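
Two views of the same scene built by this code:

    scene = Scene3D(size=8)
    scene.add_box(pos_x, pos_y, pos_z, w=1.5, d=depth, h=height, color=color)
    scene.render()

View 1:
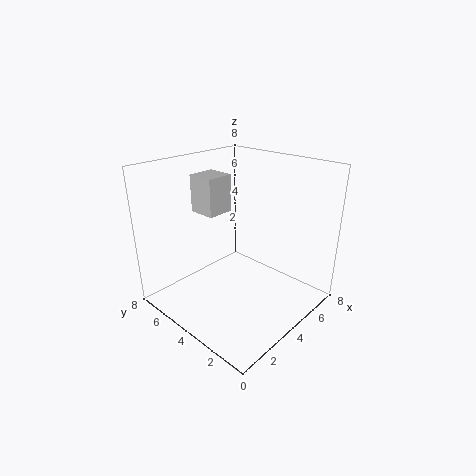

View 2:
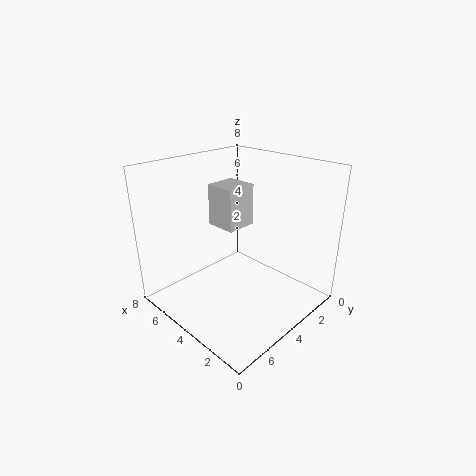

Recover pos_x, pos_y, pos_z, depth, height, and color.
pos_x = 2.5
pos_y = 4.5
pos_z = 5.5
depth = 1.5
height = 2
color = 'lightgray'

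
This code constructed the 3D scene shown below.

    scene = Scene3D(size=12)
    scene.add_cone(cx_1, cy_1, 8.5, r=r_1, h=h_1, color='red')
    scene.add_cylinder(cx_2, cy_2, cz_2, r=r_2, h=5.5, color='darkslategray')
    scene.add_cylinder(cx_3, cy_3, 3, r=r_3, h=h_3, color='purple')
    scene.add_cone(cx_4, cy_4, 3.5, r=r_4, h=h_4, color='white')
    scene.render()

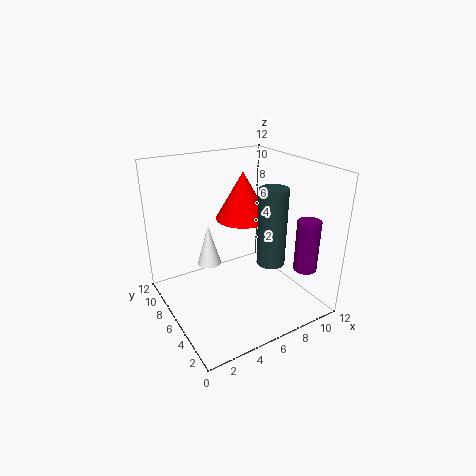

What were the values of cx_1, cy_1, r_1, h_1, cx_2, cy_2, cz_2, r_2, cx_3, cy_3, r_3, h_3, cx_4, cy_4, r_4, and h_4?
cx_1 = 5.5, cy_1 = 4.5, r_1 = 2, h_1 = 3.5, cx_2 = 6, cy_2 = 1.5, cz_2 = 6, r_2 = 1, cx_3 = 11, cy_3 = 3, r_3 = 1, h_3 = 4.5, cx_4 = 4, cy_4 = 7.5, r_4 = 1, h_4 = 3.5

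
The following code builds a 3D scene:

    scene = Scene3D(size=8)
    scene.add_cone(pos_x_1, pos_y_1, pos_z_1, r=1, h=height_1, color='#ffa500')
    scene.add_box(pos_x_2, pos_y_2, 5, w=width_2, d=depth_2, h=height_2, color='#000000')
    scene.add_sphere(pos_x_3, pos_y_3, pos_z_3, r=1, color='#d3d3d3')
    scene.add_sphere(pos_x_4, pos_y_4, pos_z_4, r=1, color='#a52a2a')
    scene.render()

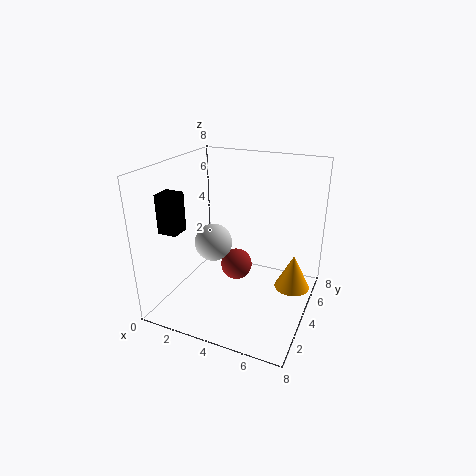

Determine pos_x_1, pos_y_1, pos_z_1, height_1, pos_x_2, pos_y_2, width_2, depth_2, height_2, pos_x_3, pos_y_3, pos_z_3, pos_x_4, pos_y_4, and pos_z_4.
pos_x_1 = 7; pos_y_1 = 5; pos_z_1 = 1; height_1 = 2; pos_x_2 = 1; pos_y_2 = 1; width_2 = 1; depth_2 = 1; height_2 = 2; pos_x_3 = 3; pos_y_3 = 3; pos_z_3 = 4; pos_x_4 = 3; pos_y_4 = 6; pos_z_4 = 1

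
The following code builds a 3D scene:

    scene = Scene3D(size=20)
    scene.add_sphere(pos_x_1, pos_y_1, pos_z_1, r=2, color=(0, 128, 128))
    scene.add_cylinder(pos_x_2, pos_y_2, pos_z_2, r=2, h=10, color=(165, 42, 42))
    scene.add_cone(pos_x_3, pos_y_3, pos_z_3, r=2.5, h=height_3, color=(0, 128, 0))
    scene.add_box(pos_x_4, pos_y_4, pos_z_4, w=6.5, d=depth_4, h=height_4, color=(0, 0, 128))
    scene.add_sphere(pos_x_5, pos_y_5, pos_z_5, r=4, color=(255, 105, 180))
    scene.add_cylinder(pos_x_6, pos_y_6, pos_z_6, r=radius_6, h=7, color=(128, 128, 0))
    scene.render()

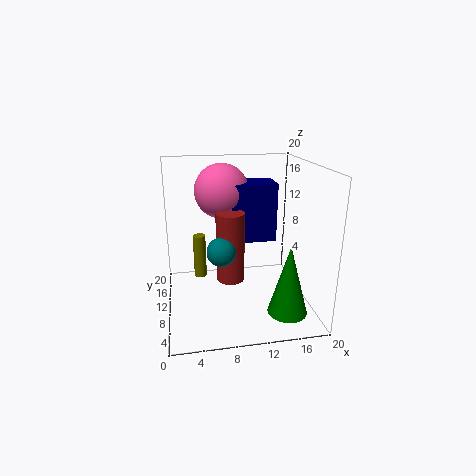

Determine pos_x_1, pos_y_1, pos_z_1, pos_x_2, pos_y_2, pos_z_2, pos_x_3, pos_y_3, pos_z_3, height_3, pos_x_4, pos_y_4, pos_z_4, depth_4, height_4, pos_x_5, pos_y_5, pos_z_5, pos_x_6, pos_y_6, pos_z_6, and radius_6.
pos_x_1 = 7.5, pos_y_1 = 9, pos_z_1 = 8.5, pos_x_2 = 9, pos_y_2 = 10.5, pos_z_2 = 3.5, pos_x_3 = 15, pos_y_3 = 2.5, pos_z_3 = 2.5, height_3 = 9, pos_x_4 = 9.5, pos_y_4 = 11.5, pos_z_4 = 8.5, depth_4 = 4.5, height_4 = 8.5, pos_x_5 = 8.5, pos_y_5 = 15, pos_z_5 = 15.5, pos_x_6 = 5, pos_y_6 = 17, pos_z_6 = 1, radius_6 = 1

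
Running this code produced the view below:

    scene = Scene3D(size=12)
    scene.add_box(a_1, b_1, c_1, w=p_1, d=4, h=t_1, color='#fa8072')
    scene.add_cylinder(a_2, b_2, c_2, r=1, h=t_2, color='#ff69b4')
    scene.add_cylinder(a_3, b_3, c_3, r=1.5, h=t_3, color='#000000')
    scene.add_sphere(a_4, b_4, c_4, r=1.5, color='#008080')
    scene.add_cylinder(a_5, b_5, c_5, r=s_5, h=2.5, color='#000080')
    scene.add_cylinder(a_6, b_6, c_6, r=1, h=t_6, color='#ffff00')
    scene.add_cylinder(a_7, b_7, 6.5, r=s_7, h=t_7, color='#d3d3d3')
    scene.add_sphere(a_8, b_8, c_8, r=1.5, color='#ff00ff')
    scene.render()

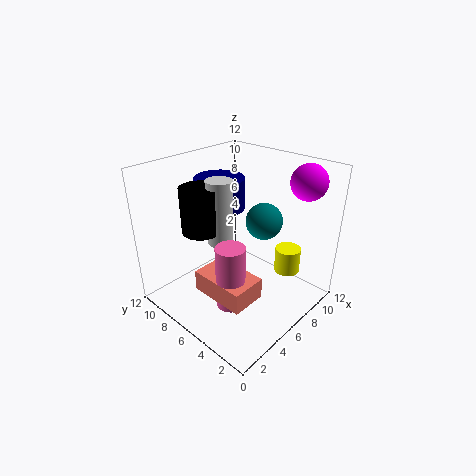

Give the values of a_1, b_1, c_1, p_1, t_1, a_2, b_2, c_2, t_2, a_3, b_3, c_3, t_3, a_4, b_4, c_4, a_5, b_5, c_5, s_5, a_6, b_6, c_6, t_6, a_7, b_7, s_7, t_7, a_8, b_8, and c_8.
a_1 = 0.5
b_1 = 1
c_1 = 4.5
p_1 = 2.5
t_1 = 1.5
a_2 = 1.5
b_2 = 2.5
c_2 = 4
t_2 = 4.5
a_3 = 3
b_3 = 7
c_3 = 7.5
t_3 = 3.5
a_4 = 7.5
b_4 = 4.5
c_4 = 7.5
a_5 = 5.5
b_5 = 7.5
c_5 = 8.5
s_5 = 2
a_6 = 7.5
b_6 = 2
c_6 = 4
t_6 = 2
a_7 = 4
b_7 = 6
s_7 = 1
t_7 = 5
a_8 = 10.5
b_8 = 2.5
c_8 = 10.5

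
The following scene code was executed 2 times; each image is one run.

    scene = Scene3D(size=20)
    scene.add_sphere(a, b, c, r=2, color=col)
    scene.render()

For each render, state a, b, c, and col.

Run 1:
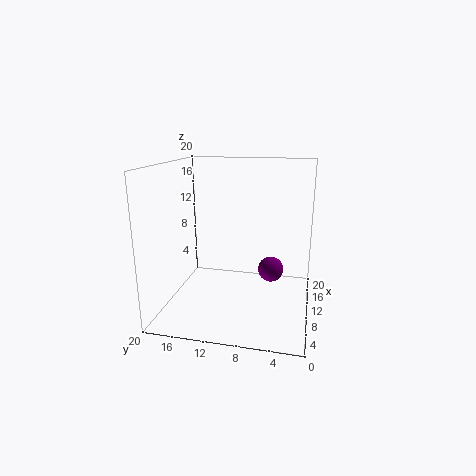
a = 16, b = 6, c = 3, col = 'purple'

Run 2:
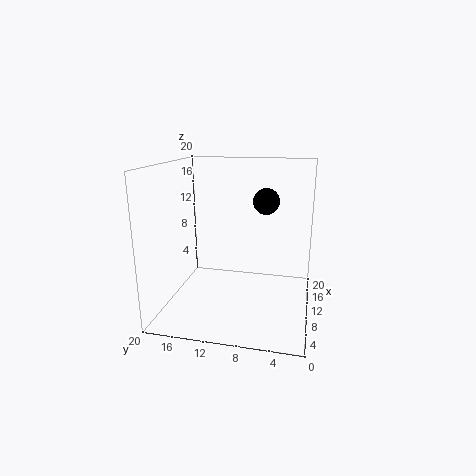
a = 16, b = 7, c = 14, col = 'black'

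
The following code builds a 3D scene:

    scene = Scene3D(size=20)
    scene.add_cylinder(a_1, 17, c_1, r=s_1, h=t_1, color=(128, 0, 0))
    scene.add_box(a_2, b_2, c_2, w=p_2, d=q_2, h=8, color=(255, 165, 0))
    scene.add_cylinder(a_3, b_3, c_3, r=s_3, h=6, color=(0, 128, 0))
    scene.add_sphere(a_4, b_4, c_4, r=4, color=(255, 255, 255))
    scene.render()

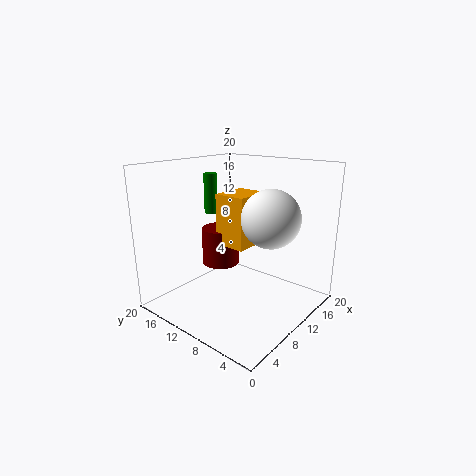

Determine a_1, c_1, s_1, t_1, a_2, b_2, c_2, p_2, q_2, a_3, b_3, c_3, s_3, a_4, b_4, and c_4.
a_1 = 14; c_1 = 3; s_1 = 3; t_1 = 6; a_2 = 12; b_2 = 11; c_2 = 7; p_2 = 6; q_2 = 5; a_3 = 12; b_3 = 17; c_3 = 12; s_3 = 1; a_4 = 12; b_4 = 6; c_4 = 13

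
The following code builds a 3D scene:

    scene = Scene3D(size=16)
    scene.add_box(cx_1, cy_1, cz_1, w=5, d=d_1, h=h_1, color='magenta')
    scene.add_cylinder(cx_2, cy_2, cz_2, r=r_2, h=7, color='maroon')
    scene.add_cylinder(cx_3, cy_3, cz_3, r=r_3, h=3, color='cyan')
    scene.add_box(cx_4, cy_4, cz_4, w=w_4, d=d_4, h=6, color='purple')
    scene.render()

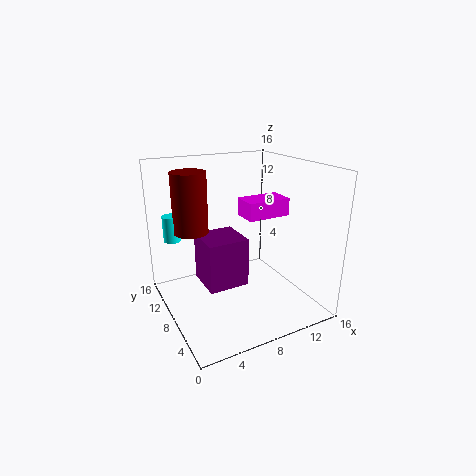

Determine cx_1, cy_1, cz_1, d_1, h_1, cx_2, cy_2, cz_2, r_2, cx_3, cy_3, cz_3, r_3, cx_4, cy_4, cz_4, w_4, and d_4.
cx_1 = 9; cy_1 = 7; cz_1 = 10; d_1 = 3; h_1 = 2; cx_2 = 4; cy_2 = 12; cz_2 = 8; r_2 = 2; cx_3 = 2; cy_3 = 13; cz_3 = 7; r_3 = 1; cx_4 = 5; cy_4 = 9; cz_4 = 1; w_4 = 5; d_4 = 5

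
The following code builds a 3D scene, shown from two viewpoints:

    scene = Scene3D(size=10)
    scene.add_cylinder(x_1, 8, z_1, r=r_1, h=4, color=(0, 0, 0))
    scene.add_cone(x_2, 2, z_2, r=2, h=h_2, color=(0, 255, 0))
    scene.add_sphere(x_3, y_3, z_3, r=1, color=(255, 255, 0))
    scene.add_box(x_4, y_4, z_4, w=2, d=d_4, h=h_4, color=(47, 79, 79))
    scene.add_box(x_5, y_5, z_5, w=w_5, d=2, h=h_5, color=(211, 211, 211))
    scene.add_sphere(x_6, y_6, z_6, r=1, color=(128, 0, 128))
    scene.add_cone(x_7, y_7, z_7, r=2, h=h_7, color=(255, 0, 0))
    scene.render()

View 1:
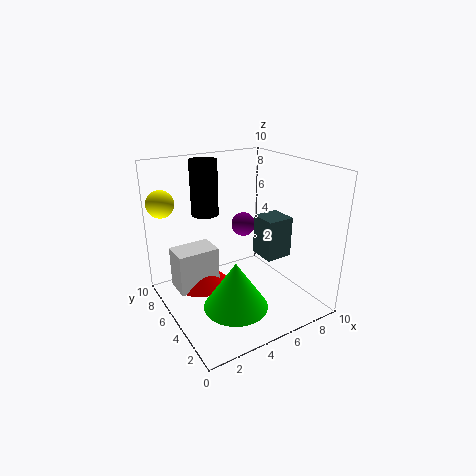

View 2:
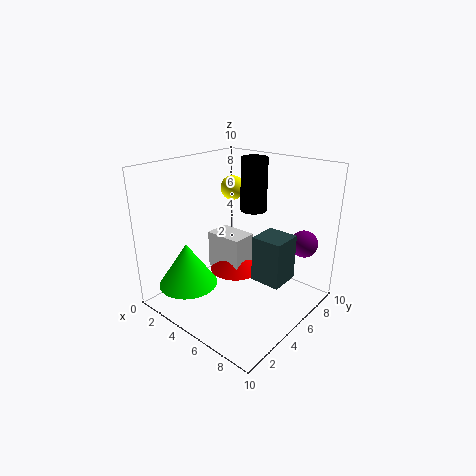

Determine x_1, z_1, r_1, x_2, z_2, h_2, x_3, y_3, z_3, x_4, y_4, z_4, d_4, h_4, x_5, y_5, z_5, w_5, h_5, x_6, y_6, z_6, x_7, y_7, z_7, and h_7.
x_1 = 4
z_1 = 6
r_1 = 1
x_2 = 3
z_2 = 2
h_2 = 3
x_3 = 1
y_3 = 9
z_3 = 7
x_4 = 7
y_4 = 4
z_4 = 3
d_4 = 2
h_4 = 3
x_5 = 1
y_5 = 6
z_5 = 1
w_5 = 3
h_5 = 3
x_6 = 8
y_6 = 9
z_6 = 4
x_7 = 3
y_7 = 7
z_7 = 1
h_7 = 2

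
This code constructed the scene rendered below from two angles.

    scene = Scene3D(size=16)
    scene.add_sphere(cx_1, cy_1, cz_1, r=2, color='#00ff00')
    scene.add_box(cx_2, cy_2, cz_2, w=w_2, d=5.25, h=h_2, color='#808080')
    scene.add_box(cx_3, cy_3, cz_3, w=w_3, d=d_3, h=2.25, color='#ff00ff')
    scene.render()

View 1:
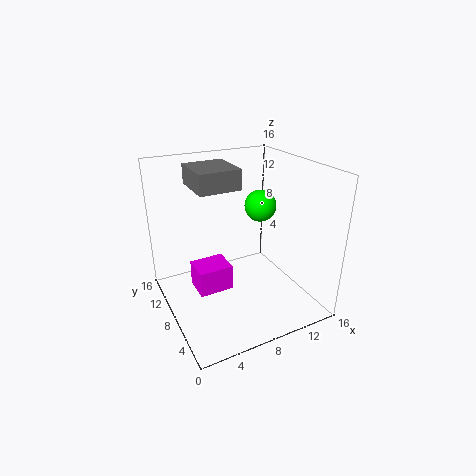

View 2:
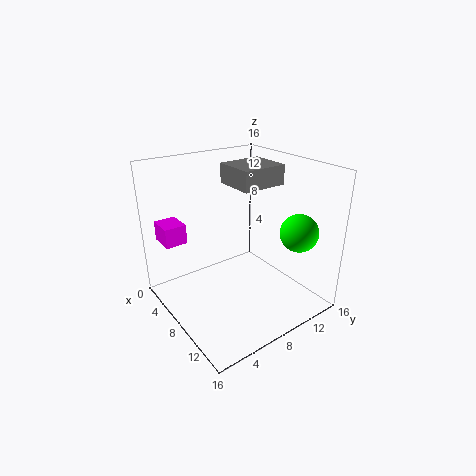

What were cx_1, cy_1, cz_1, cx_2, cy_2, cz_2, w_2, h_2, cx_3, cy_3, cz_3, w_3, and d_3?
cx_1 = 13.25; cy_1 = 12; cz_1 = 9.5; cx_2 = 4; cy_2 = 8.5; cz_2 = 13.25; w_2 = 4.75; h_2 = 2.25; cx_3 = 1; cy_3 = 1.25; cz_3 = 7; w_3 = 3; d_3 = 2.5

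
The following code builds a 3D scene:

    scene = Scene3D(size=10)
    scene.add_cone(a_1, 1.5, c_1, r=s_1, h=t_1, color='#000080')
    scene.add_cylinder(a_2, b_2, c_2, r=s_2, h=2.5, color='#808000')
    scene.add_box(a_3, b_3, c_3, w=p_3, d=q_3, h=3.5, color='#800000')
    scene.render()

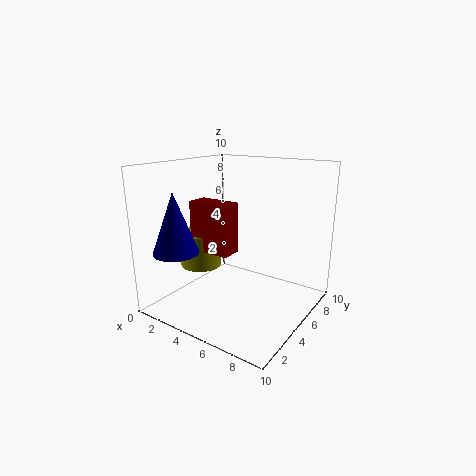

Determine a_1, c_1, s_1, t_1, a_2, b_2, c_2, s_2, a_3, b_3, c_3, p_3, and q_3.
a_1 = 2.5
c_1 = 4.5
s_1 = 1.5
t_1 = 4
a_2 = 2
b_2 = 4.5
c_2 = 2.5
s_2 = 1.5
a_3 = 2
b_3 = 3.5
c_3 = 4
p_3 = 3
q_3 = 1.5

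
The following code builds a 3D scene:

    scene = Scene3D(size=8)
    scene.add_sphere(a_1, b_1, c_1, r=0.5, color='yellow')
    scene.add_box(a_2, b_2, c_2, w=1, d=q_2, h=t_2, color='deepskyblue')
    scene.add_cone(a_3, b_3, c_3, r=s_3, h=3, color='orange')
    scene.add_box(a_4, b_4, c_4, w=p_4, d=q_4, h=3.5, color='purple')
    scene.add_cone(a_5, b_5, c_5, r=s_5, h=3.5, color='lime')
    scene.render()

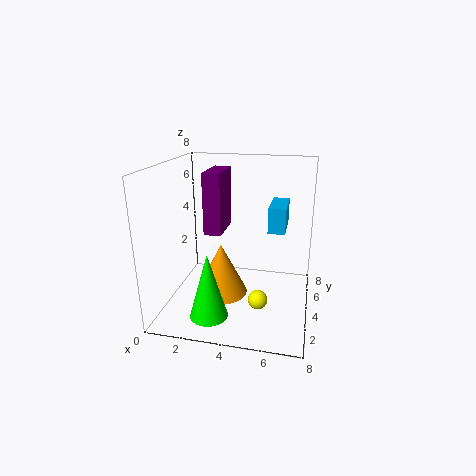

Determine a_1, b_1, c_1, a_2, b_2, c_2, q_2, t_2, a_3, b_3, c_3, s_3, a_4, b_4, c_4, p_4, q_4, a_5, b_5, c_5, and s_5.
a_1 = 5.5, b_1 = 2, c_1 = 1.5, a_2 = 5.5, b_2 = 5, c_2 = 4, q_2 = 2.5, t_2 = 1.5, a_3 = 3, b_3 = 4, c_3 = 0.5, s_3 = 1.5, a_4 = 2, b_4 = 4, c_4 = 4, p_4 = 1, q_4 = 2.5, a_5 = 3, b_5 = 1.5, c_5 = 0.5, s_5 = 1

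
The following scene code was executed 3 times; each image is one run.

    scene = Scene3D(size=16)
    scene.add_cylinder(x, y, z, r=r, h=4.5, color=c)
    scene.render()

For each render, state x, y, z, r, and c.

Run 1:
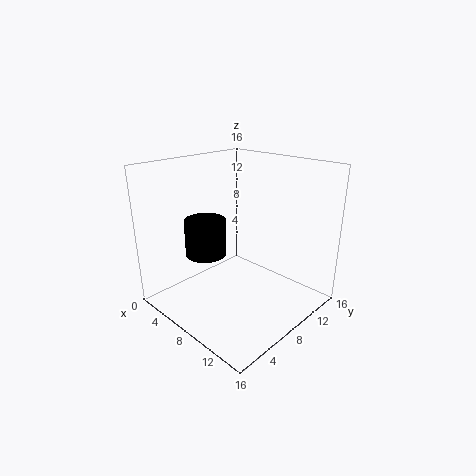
x = 3; y = 7.5; z = 4.5; r = 2.5; c = 'black'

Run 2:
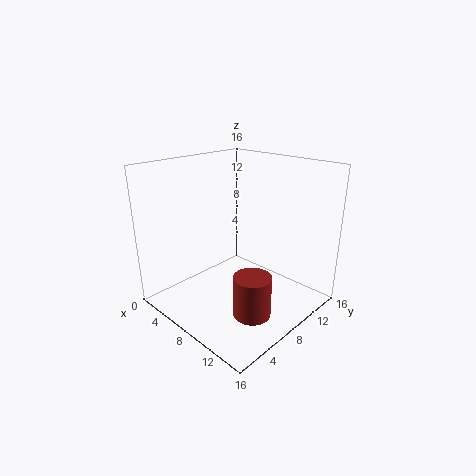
x = 12; y = 6; z = 1; r = 2; c = 'brown'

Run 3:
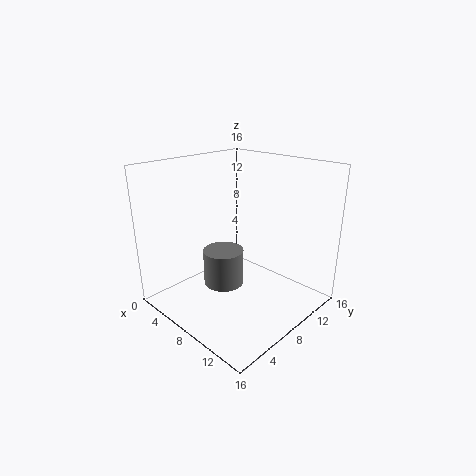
x = 4.5; y = 9; z = 0.5; r = 2.5; c = 'gray'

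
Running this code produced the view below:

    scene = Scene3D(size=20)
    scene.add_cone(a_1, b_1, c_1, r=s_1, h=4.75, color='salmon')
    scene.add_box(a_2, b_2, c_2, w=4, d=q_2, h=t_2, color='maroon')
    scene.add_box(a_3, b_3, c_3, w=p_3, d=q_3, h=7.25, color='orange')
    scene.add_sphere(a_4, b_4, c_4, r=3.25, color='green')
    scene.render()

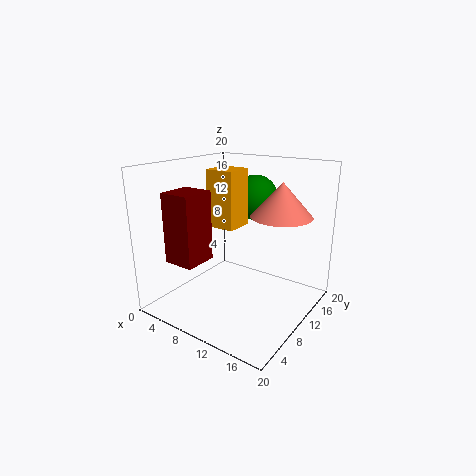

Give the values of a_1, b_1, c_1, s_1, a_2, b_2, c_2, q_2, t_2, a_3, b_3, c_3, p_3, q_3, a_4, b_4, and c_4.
a_1 = 14.75
b_1 = 13.5
c_1 = 13
s_1 = 4.25
a_2 = 5.5
b_2 = 0.75
c_2 = 8.75
q_2 = 4.25
t_2 = 8.75
a_3 = 8
b_3 = 6
c_3 = 12.5
p_3 = 3.75
q_3 = 3.75
a_4 = 9.75
b_4 = 14.75
c_4 = 14.75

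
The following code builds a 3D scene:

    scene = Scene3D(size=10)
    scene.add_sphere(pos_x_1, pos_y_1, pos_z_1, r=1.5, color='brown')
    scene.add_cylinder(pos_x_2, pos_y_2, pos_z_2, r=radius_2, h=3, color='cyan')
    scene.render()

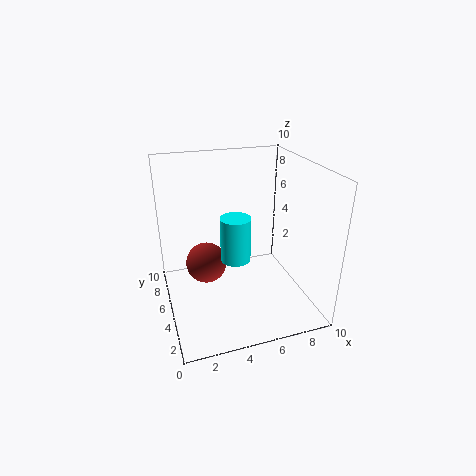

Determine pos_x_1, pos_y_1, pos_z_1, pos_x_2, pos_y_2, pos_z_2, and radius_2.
pos_x_1 = 3, pos_y_1 = 6.5, pos_z_1 = 2.5, pos_x_2 = 4.5, pos_y_2 = 4, pos_z_2 = 4, radius_2 = 1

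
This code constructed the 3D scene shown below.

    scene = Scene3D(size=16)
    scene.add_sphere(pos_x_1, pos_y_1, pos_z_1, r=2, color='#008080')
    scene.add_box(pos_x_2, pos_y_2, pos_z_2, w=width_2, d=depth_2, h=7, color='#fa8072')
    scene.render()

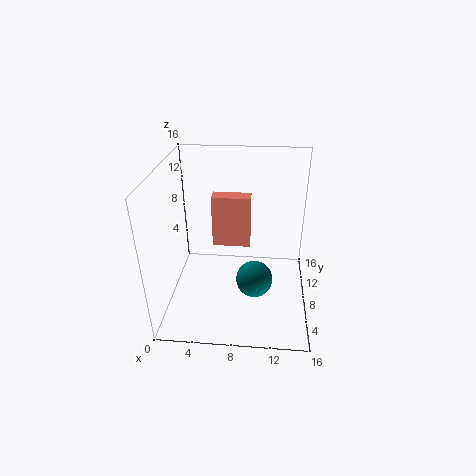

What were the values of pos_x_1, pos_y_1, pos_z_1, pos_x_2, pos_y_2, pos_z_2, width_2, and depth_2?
pos_x_1 = 10
pos_y_1 = 6
pos_z_1 = 4
pos_x_2 = 4
pos_y_2 = 14
pos_z_2 = 3
width_2 = 5
depth_2 = 2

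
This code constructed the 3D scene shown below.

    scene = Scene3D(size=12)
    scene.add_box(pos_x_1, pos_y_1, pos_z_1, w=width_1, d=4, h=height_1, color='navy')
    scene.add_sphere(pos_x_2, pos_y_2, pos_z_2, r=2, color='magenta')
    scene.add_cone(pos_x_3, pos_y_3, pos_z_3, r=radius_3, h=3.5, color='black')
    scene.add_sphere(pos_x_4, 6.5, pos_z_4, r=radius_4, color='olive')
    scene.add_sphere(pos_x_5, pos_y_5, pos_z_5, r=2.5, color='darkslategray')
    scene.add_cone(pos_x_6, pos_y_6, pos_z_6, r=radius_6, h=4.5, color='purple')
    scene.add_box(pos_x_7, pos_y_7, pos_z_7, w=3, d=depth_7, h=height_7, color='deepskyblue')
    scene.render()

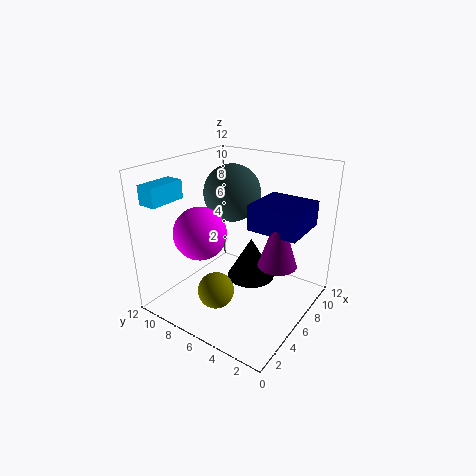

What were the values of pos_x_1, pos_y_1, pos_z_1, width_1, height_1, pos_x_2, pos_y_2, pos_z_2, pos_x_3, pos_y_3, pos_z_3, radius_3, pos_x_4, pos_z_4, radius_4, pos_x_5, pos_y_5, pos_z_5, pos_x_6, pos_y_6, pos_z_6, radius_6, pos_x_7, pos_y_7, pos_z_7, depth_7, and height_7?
pos_x_1 = 5; pos_y_1 = 0.5; pos_z_1 = 7.5; width_1 = 4; height_1 = 2; pos_x_2 = 2.5; pos_y_2 = 7; pos_z_2 = 7.5; pos_x_3 = 6.5; pos_y_3 = 5; pos_z_3 = 2.5; radius_3 = 2; pos_x_4 = 3.5; pos_z_4 = 2; radius_4 = 1.5; pos_x_5 = 8; pos_y_5 = 8; pos_z_5 = 9; pos_x_6 = 5.5; pos_y_6 = 2; pos_z_6 = 5; radius_6 = 1.5; pos_x_7 = 0.5; pos_y_7 = 9.5; pos_z_7 = 9.5; depth_7 = 1.5; height_7 = 1.5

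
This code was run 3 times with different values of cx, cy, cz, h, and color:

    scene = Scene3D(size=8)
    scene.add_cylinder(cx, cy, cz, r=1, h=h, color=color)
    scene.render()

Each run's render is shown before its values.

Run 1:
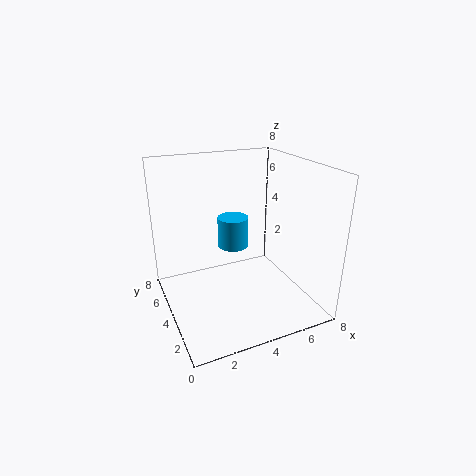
cx = 5; cy = 7; cz = 2; h = 2; color = 'deepskyblue'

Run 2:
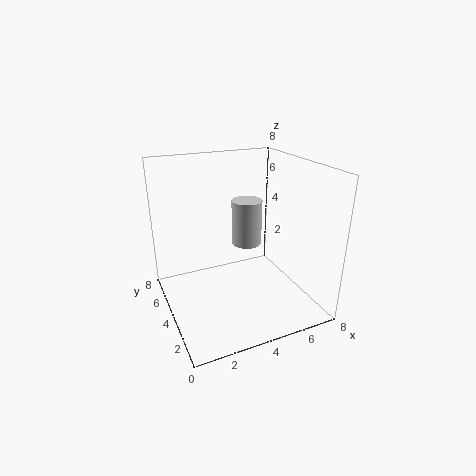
cx = 6; cy = 7; cz = 2; h = 3; color = 'lightgray'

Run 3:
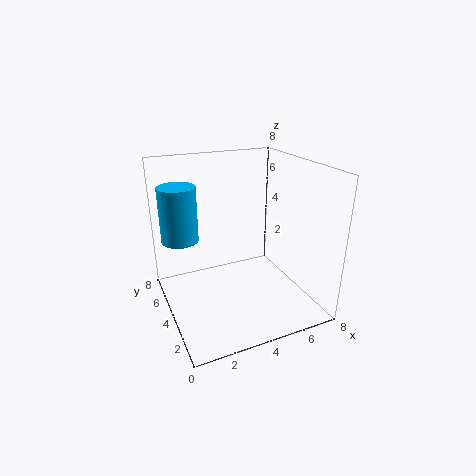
cx = 1; cy = 5; cz = 4; h = 3; color = 'deepskyblue'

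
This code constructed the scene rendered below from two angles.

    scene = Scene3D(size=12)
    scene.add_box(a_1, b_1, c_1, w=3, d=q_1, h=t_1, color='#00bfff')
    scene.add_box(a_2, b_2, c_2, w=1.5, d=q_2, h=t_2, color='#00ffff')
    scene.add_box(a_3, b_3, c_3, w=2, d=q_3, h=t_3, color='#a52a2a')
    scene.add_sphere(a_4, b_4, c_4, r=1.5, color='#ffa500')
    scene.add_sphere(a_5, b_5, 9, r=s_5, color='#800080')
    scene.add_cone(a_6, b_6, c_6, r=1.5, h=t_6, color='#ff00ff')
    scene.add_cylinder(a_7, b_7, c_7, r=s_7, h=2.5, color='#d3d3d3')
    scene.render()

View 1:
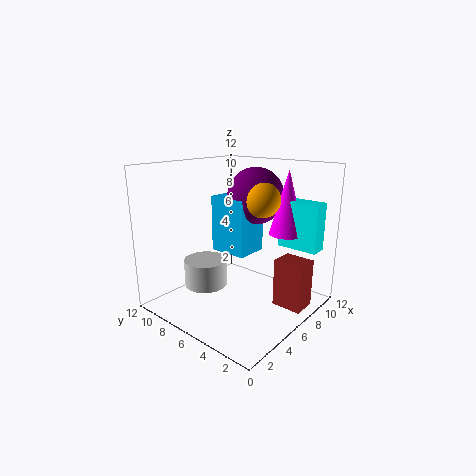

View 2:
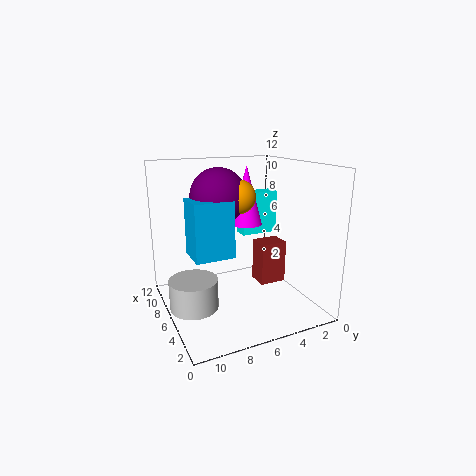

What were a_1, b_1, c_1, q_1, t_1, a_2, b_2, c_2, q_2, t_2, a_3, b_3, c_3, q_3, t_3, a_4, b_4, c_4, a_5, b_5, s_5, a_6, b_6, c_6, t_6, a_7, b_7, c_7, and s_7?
a_1 = 6.5, b_1 = 6, c_1 = 4, q_1 = 3.5, t_1 = 5, a_2 = 9, b_2 = 0.5, c_2 = 5, q_2 = 3.5, t_2 = 4, a_3 = 7, b_3 = 0.5, c_3 = 0.5, q_3 = 2.5, t_3 = 4, a_4 = 8, b_4 = 5, c_4 = 9, a_5 = 9, b_5 = 6.5, s_5 = 2.5, a_6 = 9.5, b_6 = 3.5, c_6 = 6, t_6 = 5.5, a_7 = 6, b_7 = 10, c_7 = 0.5, s_7 = 2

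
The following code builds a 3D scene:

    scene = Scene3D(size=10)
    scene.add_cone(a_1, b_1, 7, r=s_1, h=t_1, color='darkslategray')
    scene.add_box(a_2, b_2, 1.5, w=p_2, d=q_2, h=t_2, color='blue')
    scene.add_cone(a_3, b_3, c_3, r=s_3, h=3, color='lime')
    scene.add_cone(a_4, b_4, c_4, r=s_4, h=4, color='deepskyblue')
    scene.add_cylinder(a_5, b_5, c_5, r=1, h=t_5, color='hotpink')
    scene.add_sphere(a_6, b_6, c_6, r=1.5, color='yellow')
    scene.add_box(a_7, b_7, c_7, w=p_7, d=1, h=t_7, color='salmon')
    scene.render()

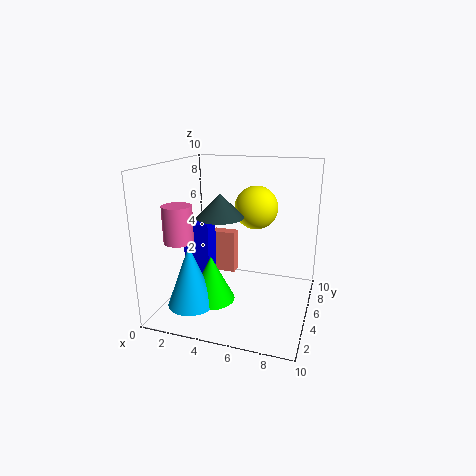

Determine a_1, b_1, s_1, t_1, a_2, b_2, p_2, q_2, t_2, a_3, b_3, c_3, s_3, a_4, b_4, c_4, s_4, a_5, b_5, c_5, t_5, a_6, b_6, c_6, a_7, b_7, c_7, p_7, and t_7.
a_1 = 4.5
b_1 = 3
s_1 = 1.5
t_1 = 1.5
a_2 = 0.5
b_2 = 5.5
p_2 = 2
q_2 = 1.5
t_2 = 4
a_3 = 4
b_3 = 2.5
c_3 = 1.5
s_3 = 1.5
a_4 = 3
b_4 = 1.5
c_4 = 1.5
s_4 = 1.5
a_5 = 1.5
b_5 = 3
c_5 = 5
t_5 = 2.5
a_6 = 6
b_6 = 6
c_6 = 7
a_7 = 1.5
b_7 = 8.5
c_7 = 0.5
p_7 = 2
t_7 = 3.5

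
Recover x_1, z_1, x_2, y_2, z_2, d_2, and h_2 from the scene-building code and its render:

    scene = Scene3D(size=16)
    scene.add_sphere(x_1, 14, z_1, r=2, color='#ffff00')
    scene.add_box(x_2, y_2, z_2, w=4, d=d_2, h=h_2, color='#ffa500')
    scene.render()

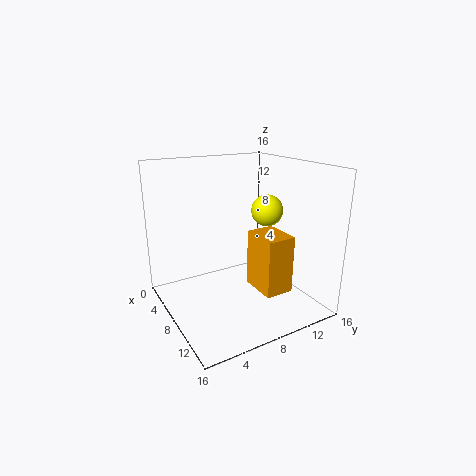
x_1 = 5, z_1 = 9.5, x_2 = 10, y_2 = 8, z_2 = 3.5, d_2 = 3, h_2 = 6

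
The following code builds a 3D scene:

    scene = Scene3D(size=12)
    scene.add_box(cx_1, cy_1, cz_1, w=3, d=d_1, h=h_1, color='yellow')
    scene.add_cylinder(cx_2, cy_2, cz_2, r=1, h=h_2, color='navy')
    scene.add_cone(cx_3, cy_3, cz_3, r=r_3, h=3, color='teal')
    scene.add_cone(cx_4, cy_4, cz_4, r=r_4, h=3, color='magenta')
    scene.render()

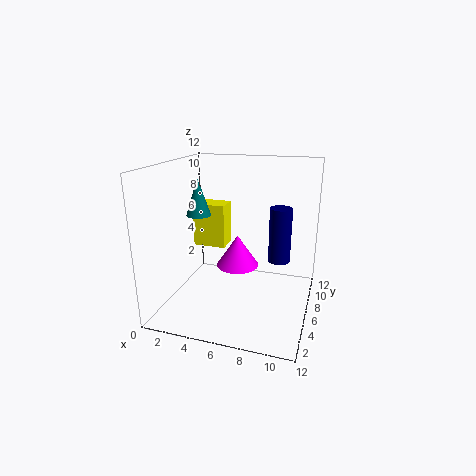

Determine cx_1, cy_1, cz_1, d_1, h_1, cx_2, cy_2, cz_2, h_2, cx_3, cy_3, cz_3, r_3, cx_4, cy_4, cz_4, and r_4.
cx_1 = 1, cy_1 = 8, cz_1 = 4, d_1 = 2, h_1 = 4, cx_2 = 9, cy_2 = 9, cz_2 = 3, h_2 = 5, cx_3 = 3, cy_3 = 5, cz_3 = 8, r_3 = 1, cx_4 = 5, cy_4 = 9, cz_4 = 2, r_4 = 2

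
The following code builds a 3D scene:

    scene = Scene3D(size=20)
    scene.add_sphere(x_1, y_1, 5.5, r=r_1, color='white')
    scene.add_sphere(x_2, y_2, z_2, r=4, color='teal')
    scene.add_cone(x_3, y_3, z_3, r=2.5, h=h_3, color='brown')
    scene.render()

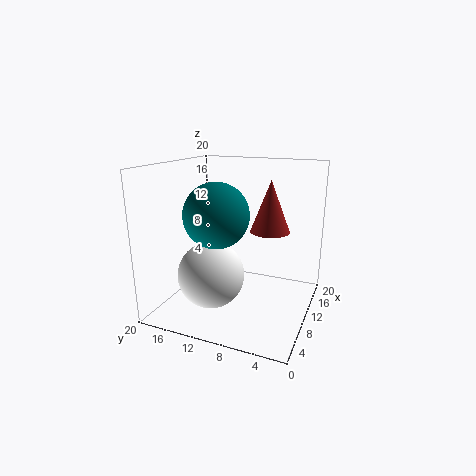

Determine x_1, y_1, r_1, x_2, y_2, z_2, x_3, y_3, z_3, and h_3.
x_1 = 6.5
y_1 = 12.5
r_1 = 4.5
x_2 = 4.5
y_2 = 10.5
z_2 = 14.5
x_3 = 8.5
y_3 = 5
z_3 = 12
h_3 = 6.5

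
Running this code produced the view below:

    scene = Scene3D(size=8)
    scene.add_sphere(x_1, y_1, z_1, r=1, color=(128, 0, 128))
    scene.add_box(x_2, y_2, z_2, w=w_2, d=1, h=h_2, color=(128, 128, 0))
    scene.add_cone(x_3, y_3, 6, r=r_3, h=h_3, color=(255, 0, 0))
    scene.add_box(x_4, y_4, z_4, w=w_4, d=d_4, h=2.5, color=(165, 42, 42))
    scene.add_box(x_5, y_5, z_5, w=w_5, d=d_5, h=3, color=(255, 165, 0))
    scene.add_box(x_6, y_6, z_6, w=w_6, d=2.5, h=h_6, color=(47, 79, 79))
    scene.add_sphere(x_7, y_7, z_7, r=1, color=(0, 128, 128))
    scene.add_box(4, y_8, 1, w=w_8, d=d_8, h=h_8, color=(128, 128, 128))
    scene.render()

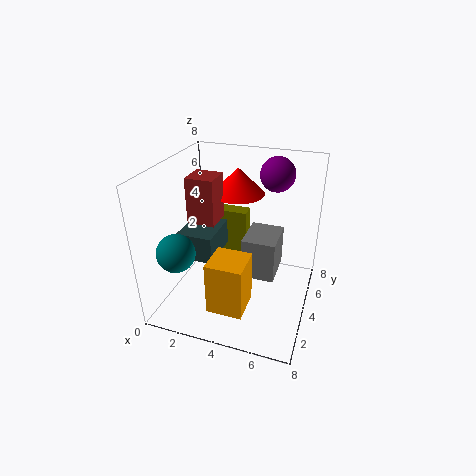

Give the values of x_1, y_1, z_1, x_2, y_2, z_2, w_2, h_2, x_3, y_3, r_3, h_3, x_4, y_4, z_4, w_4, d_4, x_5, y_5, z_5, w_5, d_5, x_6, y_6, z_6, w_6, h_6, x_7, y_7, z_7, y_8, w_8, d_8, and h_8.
x_1 = 5.5, y_1 = 6.5, z_1 = 7, x_2 = 1.5, y_2 = 7, z_2 = 0.5, w_2 = 2, h_2 = 3.5, x_3 = 3.5, y_3 = 5.5, r_3 = 1.5, h_3 = 1.5, x_4 = 1.5, y_4 = 3, z_4 = 5, w_4 = 1.5, d_4 = 1.5, x_5 = 3, y_5 = 1.5, z_5 = 0.5, w_5 = 2, d_5 = 2, x_6 = 1, y_6 = 2.5, z_6 = 3, w_6 = 2, h_6 = 1.5, x_7 = 1.5, y_7 = 1.5, z_7 = 4, y_8 = 4.5, w_8 = 2, d_8 = 2.5, h_8 = 2.5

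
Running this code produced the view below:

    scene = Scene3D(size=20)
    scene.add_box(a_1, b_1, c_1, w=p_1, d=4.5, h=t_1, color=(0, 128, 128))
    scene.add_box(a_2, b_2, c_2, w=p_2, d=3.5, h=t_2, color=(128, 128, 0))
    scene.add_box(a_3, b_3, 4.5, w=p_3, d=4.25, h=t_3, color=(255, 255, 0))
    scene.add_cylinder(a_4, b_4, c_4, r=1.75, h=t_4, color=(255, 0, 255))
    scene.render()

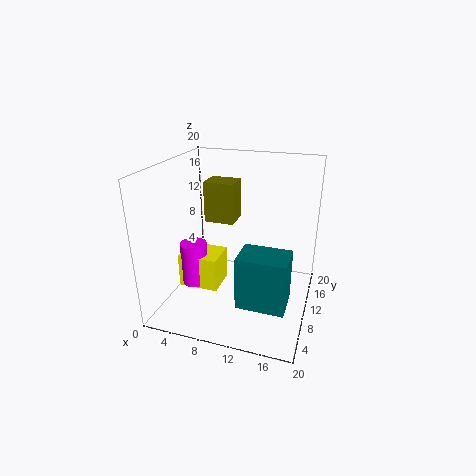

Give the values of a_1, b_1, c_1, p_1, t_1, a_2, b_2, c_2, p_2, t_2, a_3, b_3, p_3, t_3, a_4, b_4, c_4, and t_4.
a_1 = 11.75, b_1 = 3.25, c_1 = 3.5, p_1 = 6.25, t_1 = 7, a_2 = 4.75, b_2 = 10.75, c_2 = 11.5, p_2 = 4.25, t_2 = 5.75, a_3 = 3.5, b_3 = 4.5, p_3 = 5.25, t_3 = 4.5, a_4 = 5.25, b_4 = 5.75, c_4 = 4.75, t_4 = 5.75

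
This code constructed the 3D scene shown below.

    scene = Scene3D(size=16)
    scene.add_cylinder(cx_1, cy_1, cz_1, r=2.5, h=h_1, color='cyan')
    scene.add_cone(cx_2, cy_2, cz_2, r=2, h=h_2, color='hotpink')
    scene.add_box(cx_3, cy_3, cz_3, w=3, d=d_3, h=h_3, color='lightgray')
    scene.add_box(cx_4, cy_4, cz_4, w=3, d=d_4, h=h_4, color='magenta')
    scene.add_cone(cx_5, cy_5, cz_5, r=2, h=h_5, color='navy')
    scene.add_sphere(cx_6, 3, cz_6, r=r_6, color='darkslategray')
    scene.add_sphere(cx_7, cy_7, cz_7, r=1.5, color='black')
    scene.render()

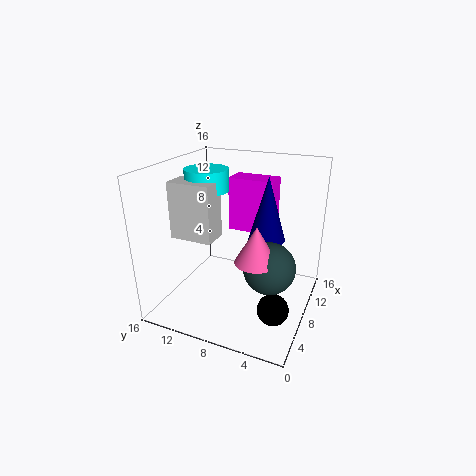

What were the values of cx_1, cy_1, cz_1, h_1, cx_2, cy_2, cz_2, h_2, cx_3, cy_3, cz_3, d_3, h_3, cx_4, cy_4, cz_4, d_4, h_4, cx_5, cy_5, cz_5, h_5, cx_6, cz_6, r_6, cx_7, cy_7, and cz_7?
cx_1 = 9.5; cy_1 = 12.5; cz_1 = 12.5; h_1 = 2.5; cx_2 = 3; cy_2 = 4; cz_2 = 8.5; h_2 = 3.5; cx_3 = 6; cy_3 = 10.5; cz_3 = 7.5; d_3 = 5; h_3 = 6.5; cx_4 = 12; cy_4 = 5.5; cz_4 = 7; d_4 = 5.5; h_4 = 6.5; cx_5 = 9; cy_5 = 5; cz_5 = 8; h_5 = 7; cx_6 = 4; cz_6 = 7.5; r_6 = 2.5; cx_7 = 2.5; cy_7 = 2; cz_7 = 4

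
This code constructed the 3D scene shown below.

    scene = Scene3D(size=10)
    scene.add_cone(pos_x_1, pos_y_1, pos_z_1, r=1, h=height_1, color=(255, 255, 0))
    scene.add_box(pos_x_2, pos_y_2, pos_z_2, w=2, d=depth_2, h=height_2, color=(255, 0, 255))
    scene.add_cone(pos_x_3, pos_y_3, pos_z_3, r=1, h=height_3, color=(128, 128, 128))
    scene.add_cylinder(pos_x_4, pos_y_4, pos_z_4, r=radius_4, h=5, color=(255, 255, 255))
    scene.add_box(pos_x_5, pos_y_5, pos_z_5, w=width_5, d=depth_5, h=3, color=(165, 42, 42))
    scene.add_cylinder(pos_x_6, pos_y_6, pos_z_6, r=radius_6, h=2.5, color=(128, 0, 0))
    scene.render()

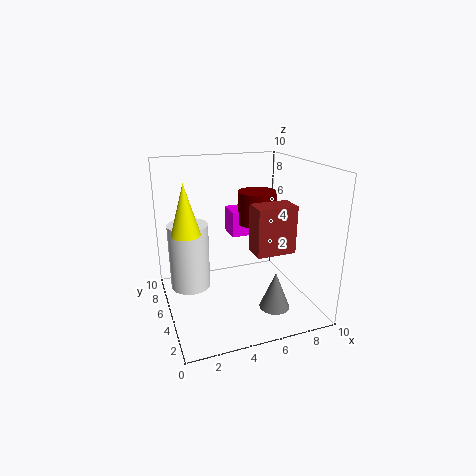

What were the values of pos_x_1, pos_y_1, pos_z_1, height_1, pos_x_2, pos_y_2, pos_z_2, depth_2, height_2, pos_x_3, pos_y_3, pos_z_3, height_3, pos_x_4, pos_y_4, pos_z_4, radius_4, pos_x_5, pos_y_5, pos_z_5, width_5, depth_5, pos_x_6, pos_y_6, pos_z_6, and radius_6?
pos_x_1 = 1.5; pos_y_1 = 5.5; pos_z_1 = 5.5; height_1 = 3.5; pos_x_2 = 5.5; pos_y_2 = 7.5; pos_z_2 = 4; depth_2 = 2; height_2 = 2; pos_x_3 = 6.5; pos_y_3 = 2; pos_z_3 = 1; height_3 = 2.5; pos_x_4 = 2; pos_y_4 = 7.5; pos_z_4 = 0.5; radius_4 = 1.5; pos_x_5 = 5; pos_y_5 = 1.5; pos_z_5 = 5; width_5 = 2.5; depth_5 = 1.5; pos_x_6 = 7.5; pos_y_6 = 7.5; pos_z_6 = 5; radius_6 = 1.5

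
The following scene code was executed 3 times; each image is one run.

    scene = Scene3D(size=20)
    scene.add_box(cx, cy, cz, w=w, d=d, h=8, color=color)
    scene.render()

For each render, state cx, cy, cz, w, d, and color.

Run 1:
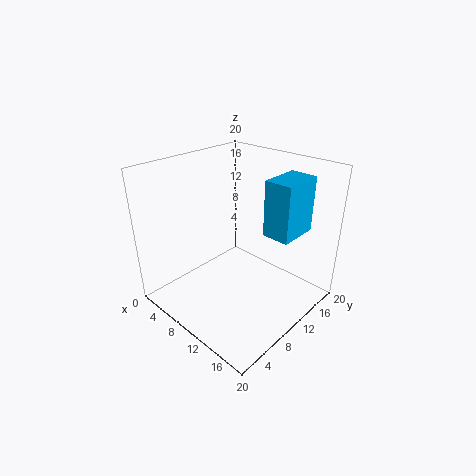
cx = 12
cy = 13
cz = 10
w = 4
d = 6
color = 'deepskyblue'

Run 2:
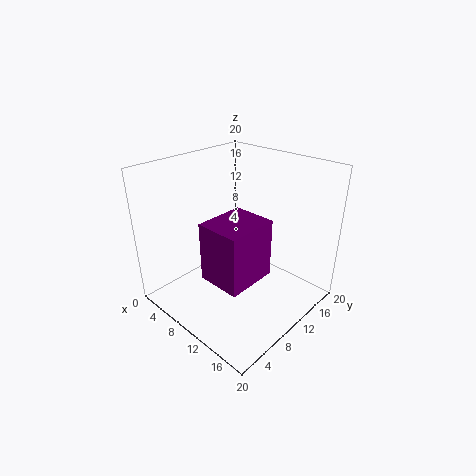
cx = 9
cy = 4
cz = 6
w = 6
d = 7
color = 'purple'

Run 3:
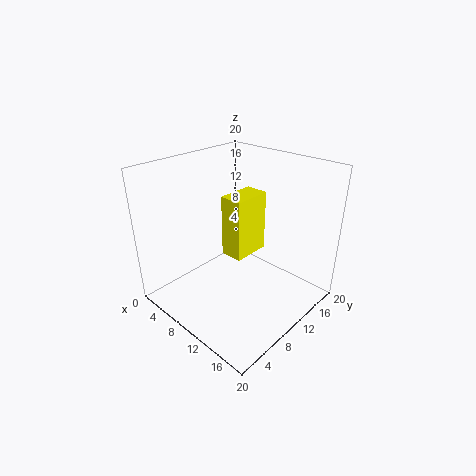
cx = 10
cy = 7
cz = 9
w = 3
d = 5
color = 'yellow'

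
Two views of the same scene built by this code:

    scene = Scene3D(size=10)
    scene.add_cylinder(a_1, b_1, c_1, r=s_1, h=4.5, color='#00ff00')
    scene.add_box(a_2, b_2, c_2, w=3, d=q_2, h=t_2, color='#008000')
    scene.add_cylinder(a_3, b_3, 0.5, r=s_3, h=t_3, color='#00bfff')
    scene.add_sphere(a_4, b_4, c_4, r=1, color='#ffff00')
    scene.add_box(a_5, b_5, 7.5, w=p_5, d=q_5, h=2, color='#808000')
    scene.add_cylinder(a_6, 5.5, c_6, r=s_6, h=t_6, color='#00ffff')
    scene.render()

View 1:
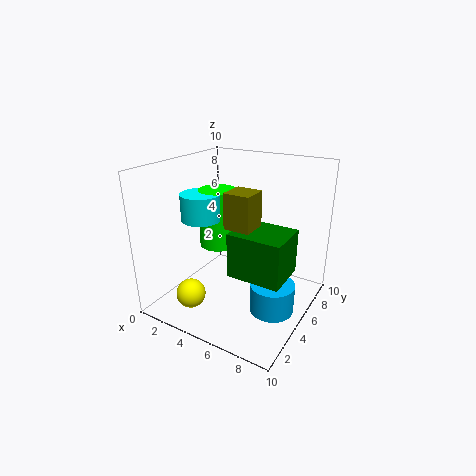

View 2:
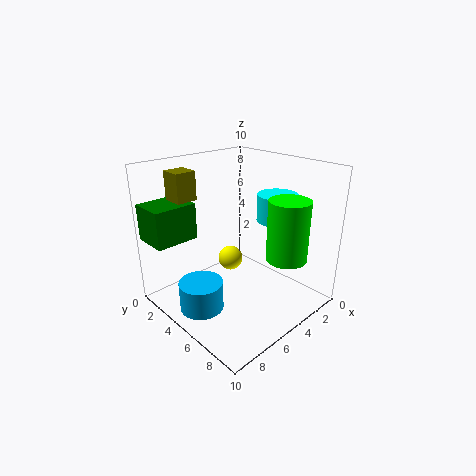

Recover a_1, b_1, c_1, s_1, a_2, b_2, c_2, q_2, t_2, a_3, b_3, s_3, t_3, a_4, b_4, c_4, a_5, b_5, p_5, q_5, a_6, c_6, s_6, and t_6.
a_1 = 2; b_1 = 7; c_1 = 3; s_1 = 1.5; a_2 = 7; b_2 = 0.5; c_2 = 5; q_2 = 2.5; t_2 = 2.5; a_3 = 8; b_3 = 4.5; s_3 = 1.5; t_3 = 2; a_4 = 3; b_4 = 2; c_4 = 1.5; a_5 = 6.5; b_5 = 1; p_5 = 1.5; q_5 = 1.5; a_6 = 1.5; c_6 = 5.5; s_6 = 1.5; t_6 = 2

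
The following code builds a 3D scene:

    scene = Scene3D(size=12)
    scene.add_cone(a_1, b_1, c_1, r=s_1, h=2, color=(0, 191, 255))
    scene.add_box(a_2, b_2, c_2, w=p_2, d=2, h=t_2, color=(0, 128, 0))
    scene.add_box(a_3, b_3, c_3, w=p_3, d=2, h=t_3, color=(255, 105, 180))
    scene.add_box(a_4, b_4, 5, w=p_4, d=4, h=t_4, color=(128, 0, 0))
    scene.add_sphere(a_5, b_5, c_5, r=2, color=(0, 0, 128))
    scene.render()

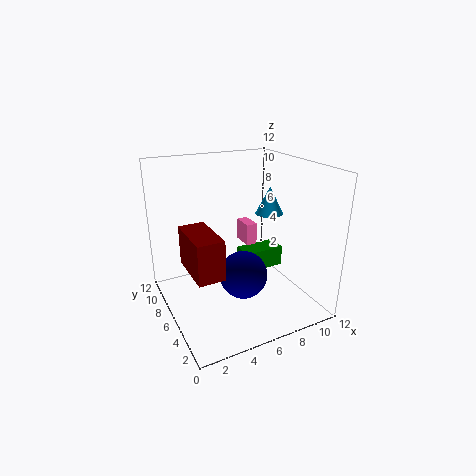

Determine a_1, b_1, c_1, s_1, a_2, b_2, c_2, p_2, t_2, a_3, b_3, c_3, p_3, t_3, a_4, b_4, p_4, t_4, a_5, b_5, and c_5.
a_1 = 7
b_1 = 3
c_1 = 9
s_1 = 1
a_2 = 8
b_2 = 8
c_2 = 1
p_2 = 4
t_2 = 2
a_3 = 8
b_3 = 8
c_3 = 4
p_3 = 1
t_3 = 2
a_4 = 1
b_4 = 2
p_4 = 2
t_4 = 3
a_5 = 6
b_5 = 5
c_5 = 3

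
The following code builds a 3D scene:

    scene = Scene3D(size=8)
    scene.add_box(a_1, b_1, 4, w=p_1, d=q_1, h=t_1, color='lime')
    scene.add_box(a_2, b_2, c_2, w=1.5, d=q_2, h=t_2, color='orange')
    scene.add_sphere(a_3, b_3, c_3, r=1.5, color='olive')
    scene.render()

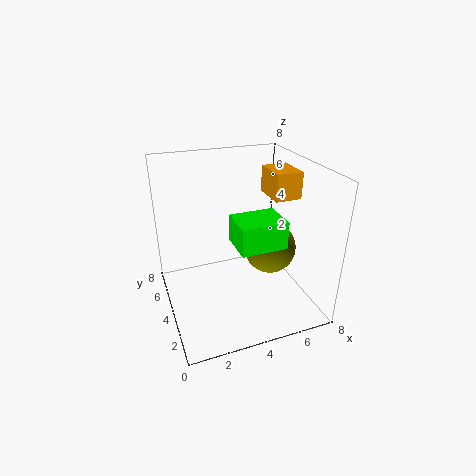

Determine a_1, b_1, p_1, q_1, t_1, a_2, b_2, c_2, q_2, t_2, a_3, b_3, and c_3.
a_1 = 3.5
b_1 = 2
p_1 = 2.5
q_1 = 2
t_1 = 1.5
a_2 = 6
b_2 = 3.5
c_2 = 6
q_2 = 2
t_2 = 1.5
a_3 = 6
b_3 = 4
c_3 = 3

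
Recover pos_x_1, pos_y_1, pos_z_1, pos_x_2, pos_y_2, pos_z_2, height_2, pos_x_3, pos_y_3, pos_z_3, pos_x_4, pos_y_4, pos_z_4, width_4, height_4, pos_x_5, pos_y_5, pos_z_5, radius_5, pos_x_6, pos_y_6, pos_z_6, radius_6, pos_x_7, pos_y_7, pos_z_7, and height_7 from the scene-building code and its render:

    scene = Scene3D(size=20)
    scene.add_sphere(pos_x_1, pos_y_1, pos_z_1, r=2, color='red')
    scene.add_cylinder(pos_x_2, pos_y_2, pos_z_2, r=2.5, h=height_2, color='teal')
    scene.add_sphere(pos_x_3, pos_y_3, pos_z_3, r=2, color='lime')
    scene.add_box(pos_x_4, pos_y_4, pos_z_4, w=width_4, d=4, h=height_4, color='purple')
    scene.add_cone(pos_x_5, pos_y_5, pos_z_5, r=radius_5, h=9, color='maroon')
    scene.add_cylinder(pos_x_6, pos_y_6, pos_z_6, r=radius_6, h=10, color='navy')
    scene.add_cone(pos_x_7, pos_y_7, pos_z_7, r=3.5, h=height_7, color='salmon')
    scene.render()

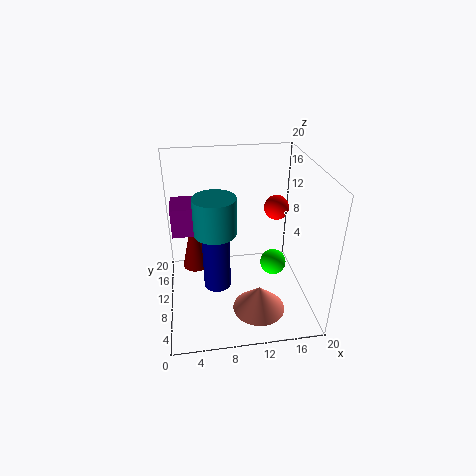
pos_x_1 = 17.5, pos_y_1 = 17.5, pos_z_1 = 10.5, pos_x_2 = 6.5, pos_y_2 = 5, pos_z_2 = 14, height_2 = 4.5, pos_x_3 = 16, pos_y_3 = 12.5, pos_z_3 = 3.5, pos_x_4 = 1.5, pos_y_4 = 5.5, pos_z_4 = 13.5, width_4 = 3, height_4 = 3.5, pos_x_5 = 4, pos_y_5 = 14.5, pos_z_5 = 3, radius_5 = 2, pos_x_6 = 7, pos_y_6 = 11, pos_z_6 = 1.5, radius_6 = 2, pos_x_7 = 12, pos_y_7 = 4.5, pos_z_7 = 2, height_7 = 3.5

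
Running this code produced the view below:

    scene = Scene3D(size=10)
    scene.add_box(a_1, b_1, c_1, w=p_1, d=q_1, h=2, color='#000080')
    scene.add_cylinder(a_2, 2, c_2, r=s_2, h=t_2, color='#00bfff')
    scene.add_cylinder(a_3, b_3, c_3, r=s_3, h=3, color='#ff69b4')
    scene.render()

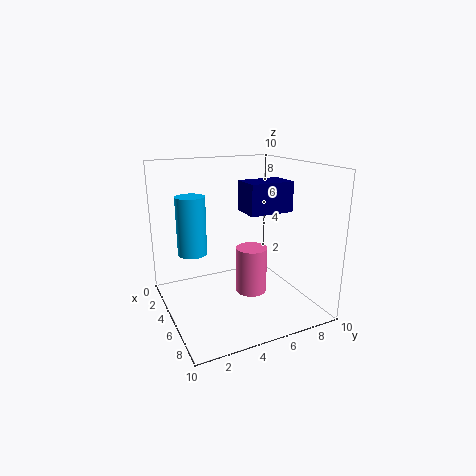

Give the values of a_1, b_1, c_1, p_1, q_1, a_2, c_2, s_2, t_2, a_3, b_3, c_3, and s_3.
a_1 = 5
b_1 = 5
c_1 = 7
p_1 = 2
q_1 = 3
a_2 = 4
c_2 = 4
s_2 = 1
t_2 = 4
a_3 = 7
b_3 = 5
c_3 = 2
s_3 = 1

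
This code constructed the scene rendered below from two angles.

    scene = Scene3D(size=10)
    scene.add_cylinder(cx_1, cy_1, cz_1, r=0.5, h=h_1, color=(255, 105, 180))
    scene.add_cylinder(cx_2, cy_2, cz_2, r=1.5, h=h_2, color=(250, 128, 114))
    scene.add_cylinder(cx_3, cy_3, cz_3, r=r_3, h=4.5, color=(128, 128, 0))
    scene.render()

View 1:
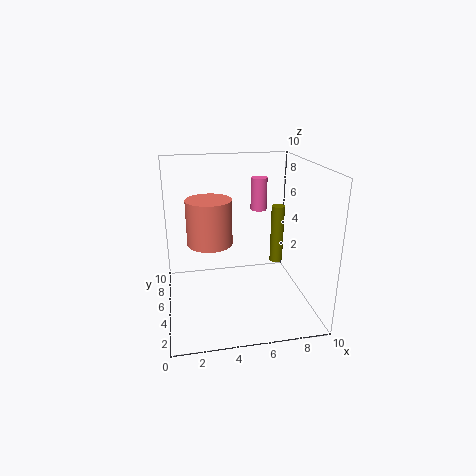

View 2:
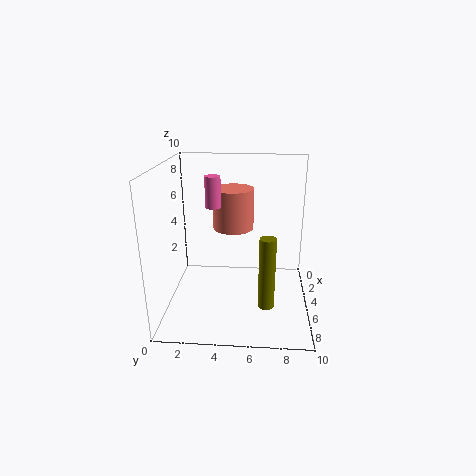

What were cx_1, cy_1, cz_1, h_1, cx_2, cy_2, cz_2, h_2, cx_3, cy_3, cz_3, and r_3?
cx_1 = 6, cy_1 = 3.5, cz_1 = 7.5, h_1 = 2, cx_2 = 3, cy_2 = 4.5, cz_2 = 5, h_2 = 3, cx_3 = 8.5, cy_3 = 7, cz_3 = 2, r_3 = 0.5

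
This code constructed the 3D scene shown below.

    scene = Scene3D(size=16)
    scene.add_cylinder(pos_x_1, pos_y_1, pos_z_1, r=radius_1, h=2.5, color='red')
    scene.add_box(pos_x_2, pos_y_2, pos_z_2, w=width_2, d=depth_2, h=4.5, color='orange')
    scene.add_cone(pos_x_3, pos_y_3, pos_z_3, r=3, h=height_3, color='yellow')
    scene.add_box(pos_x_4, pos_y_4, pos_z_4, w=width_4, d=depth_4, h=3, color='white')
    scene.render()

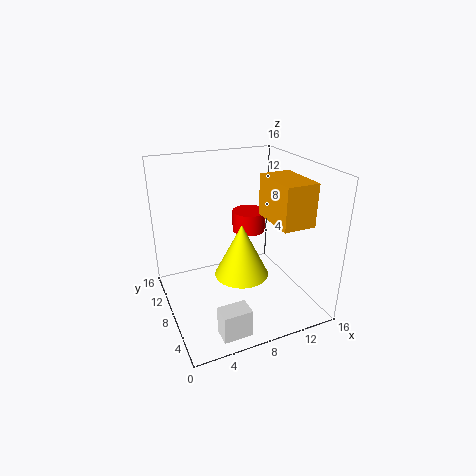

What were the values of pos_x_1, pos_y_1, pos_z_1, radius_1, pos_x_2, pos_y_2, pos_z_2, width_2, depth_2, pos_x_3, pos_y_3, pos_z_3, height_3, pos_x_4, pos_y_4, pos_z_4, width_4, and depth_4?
pos_x_1 = 11, pos_y_1 = 11.5, pos_z_1 = 7, radius_1 = 2, pos_x_2 = 10.5, pos_y_2 = 2.5, pos_z_2 = 10.5, width_2 = 3.5, depth_2 = 5.5, pos_x_3 = 8, pos_y_3 = 7, pos_z_3 = 4, height_3 = 6, pos_x_4 = 3.5, pos_y_4 = 1, pos_z_4 = 0.5, width_4 = 3, depth_4 = 2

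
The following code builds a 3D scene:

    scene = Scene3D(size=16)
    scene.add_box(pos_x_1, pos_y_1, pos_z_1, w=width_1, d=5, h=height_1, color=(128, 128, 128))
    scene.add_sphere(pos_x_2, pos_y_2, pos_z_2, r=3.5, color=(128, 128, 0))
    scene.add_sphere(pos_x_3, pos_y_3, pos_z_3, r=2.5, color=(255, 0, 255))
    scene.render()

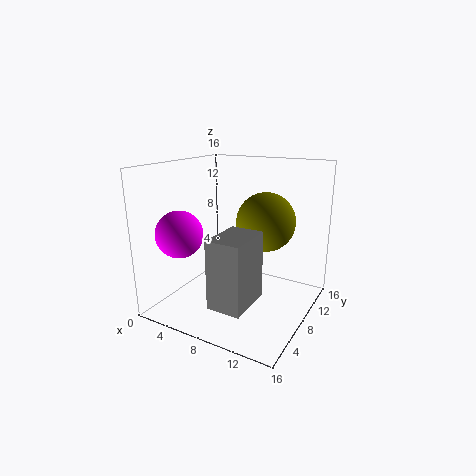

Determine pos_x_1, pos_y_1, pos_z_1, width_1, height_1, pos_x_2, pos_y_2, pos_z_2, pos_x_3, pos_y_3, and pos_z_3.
pos_x_1 = 8.5; pos_y_1 = 1; pos_z_1 = 3; width_1 = 3.5; height_1 = 7; pos_x_2 = 9.5; pos_y_2 = 12; pos_z_2 = 9; pos_x_3 = 3.5; pos_y_3 = 3.5; pos_z_3 = 9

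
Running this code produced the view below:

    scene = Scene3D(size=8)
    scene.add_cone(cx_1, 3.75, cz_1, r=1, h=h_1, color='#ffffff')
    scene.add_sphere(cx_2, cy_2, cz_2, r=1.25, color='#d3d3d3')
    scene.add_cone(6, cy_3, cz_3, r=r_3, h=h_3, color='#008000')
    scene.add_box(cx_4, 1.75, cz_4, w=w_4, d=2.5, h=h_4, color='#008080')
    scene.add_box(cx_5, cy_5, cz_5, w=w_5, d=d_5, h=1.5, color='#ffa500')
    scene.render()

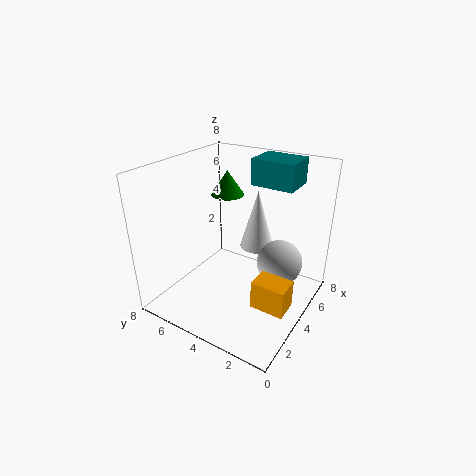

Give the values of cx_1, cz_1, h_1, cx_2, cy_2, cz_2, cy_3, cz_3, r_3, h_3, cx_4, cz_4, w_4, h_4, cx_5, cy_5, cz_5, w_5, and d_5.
cx_1 = 5.75; cz_1 = 2.75; h_1 = 3.5; cx_2 = 4.75; cy_2 = 1.75; cz_2 = 2.75; cy_3 = 6; cz_3 = 5.5; r_3 = 1; h_3 = 1.5; cx_4 = 5.75; cz_4 = 6.5; w_4 = 2; h_4 = 1.5; cx_5 = 2; cy_5 = 0.25; cz_5 = 1.5; w_5 = 1.25; d_5 = 1.75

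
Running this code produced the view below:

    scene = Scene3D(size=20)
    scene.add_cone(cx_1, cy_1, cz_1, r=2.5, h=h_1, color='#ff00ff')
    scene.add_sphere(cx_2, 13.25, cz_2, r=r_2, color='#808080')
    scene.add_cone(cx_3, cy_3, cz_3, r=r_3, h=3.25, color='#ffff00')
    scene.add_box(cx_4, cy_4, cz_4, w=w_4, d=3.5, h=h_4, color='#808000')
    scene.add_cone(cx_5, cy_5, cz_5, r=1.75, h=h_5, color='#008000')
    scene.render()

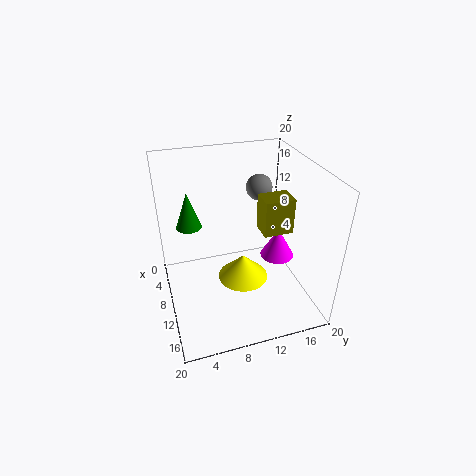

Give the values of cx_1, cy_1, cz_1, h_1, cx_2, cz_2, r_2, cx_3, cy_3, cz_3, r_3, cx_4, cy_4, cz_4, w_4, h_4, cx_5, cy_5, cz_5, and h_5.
cx_1 = 9.25, cy_1 = 16.5, cz_1 = 5.25, h_1 = 4.5, cx_2 = 9, cz_2 = 16.75, r_2 = 1.75, cx_3 = 13.75, cy_3 = 9.5, cz_3 = 6.5, r_3 = 3.25, cx_4 = 14.25, cy_4 = 11, cz_4 = 14.25, w_4 = 2.75, h_4 = 4.25, cx_5 = 7.5, cy_5 = 3.75, cz_5 = 11.5, h_5 = 5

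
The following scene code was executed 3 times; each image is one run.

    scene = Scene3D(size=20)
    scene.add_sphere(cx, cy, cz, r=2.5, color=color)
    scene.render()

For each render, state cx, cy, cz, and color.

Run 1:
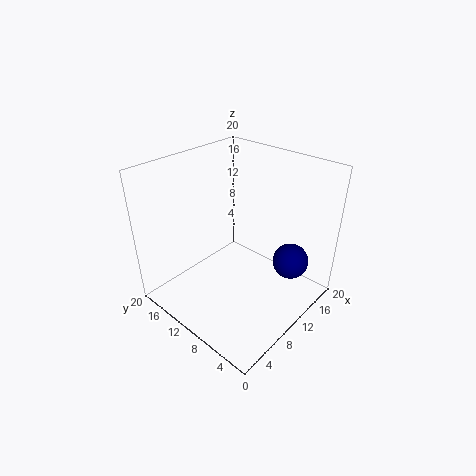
cx = 14.5, cy = 4, cz = 6.5, color = 'navy'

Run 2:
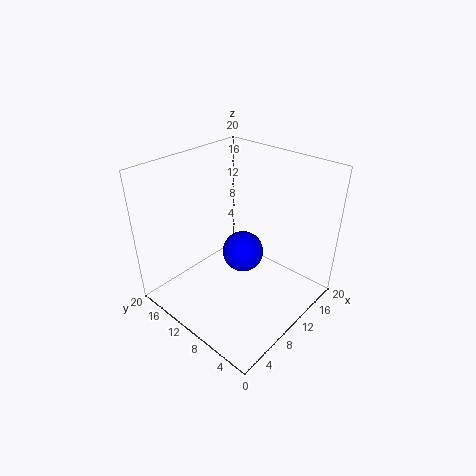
cx = 7, cy = 6.5, cz = 11, color = 'blue'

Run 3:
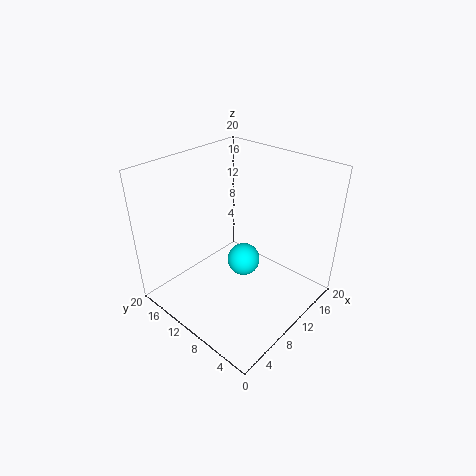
cx = 13, cy = 11.5, cz = 4, color = 'cyan'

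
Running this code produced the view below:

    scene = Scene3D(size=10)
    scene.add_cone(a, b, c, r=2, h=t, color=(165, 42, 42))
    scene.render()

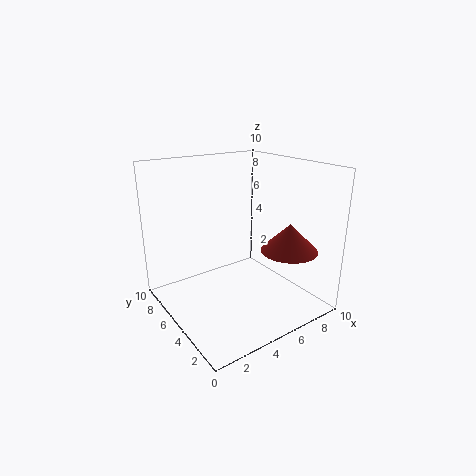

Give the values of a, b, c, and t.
a = 8; b = 3; c = 4; t = 2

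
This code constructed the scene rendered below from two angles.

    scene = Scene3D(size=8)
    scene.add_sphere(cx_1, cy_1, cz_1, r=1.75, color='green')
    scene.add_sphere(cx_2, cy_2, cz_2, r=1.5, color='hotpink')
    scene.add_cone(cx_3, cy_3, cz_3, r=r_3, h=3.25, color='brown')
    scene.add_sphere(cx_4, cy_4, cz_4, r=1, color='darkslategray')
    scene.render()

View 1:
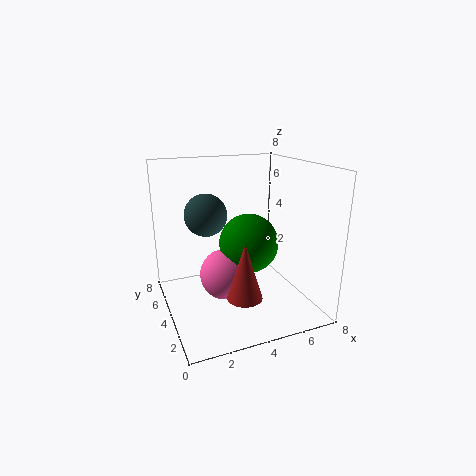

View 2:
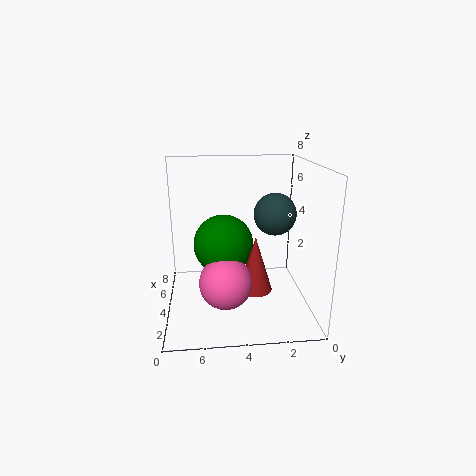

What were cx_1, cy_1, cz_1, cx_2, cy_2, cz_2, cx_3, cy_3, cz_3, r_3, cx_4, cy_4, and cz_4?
cx_1 = 5, cy_1 = 4.75, cz_1 = 3.25, cx_2 = 3.5, cy_2 = 4.75, cz_2 = 1.5, cx_3 = 4, cy_3 = 3, cz_3 = 0.75, r_3 = 1, cx_4 = 1.75, cy_4 = 2.5, cz_4 = 6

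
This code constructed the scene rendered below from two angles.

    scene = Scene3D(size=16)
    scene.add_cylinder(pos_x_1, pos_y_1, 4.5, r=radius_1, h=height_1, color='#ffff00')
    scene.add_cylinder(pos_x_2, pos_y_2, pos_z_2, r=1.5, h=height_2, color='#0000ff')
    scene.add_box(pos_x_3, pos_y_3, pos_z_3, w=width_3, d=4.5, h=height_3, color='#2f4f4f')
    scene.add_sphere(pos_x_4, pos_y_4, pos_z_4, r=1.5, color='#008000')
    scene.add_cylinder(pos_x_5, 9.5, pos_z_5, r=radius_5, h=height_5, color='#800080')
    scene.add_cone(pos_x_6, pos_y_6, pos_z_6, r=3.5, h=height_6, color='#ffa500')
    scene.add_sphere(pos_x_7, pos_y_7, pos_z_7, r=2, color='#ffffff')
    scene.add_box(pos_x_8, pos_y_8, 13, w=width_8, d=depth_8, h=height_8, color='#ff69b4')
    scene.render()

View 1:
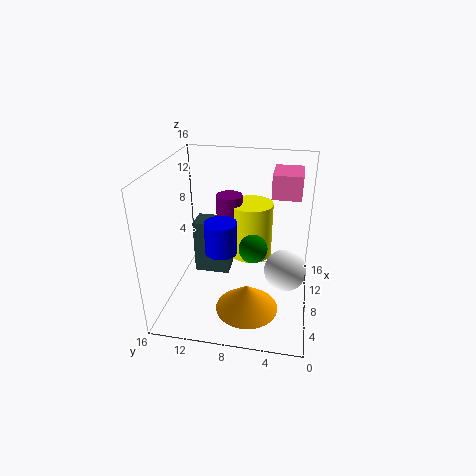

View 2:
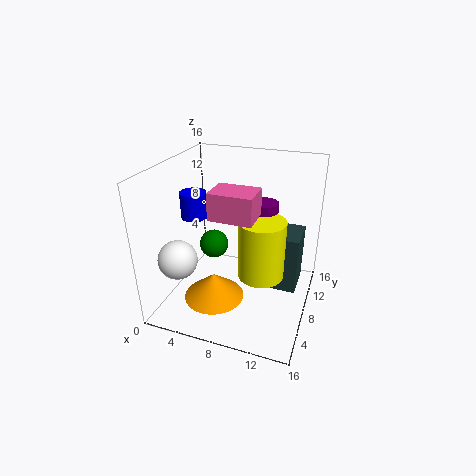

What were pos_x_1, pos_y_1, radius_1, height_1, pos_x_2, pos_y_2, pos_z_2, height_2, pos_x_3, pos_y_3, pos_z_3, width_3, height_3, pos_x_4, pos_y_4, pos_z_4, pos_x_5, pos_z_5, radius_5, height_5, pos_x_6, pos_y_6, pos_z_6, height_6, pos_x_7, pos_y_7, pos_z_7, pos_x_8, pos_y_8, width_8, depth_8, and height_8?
pos_x_1 = 11; pos_y_1 = 7; radius_1 = 2.5; height_1 = 6.5; pos_x_2 = 2.5; pos_y_2 = 8.5; pos_z_2 = 9.5; height_2 = 3; pos_x_3 = 11.5; pos_y_3 = 10; pos_z_3 = 0.5; width_3 = 3; height_3 = 7; pos_x_4 = 6; pos_y_4 = 6; pos_z_4 = 8; pos_x_5 = 10.5; pos_z_5 = 9.5; radius_5 = 1.5; height_5 = 2.5; pos_x_6 = 5.5; pos_y_6 = 6.5; pos_z_6 = 0.5; height_6 = 3; pos_x_7 = 3.5; pos_y_7 = 2.5; pos_z_7 = 7.5; pos_x_8 = 7.5; pos_y_8 = 1.5; width_8 = 4; depth_8 = 3; height_8 = 2.5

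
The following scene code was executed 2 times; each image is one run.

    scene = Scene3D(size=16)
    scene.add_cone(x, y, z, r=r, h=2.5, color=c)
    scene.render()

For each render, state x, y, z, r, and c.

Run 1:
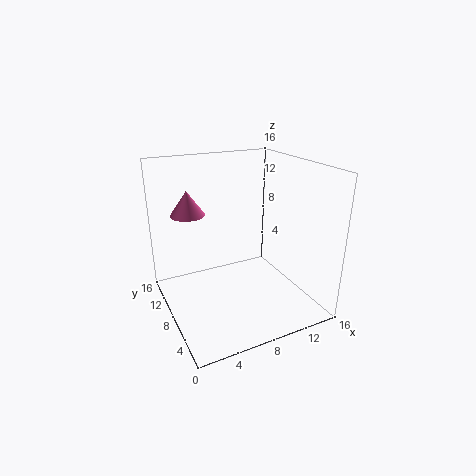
x = 2.5
y = 8.25
z = 11.5
r = 1.75
c = 'hotpink'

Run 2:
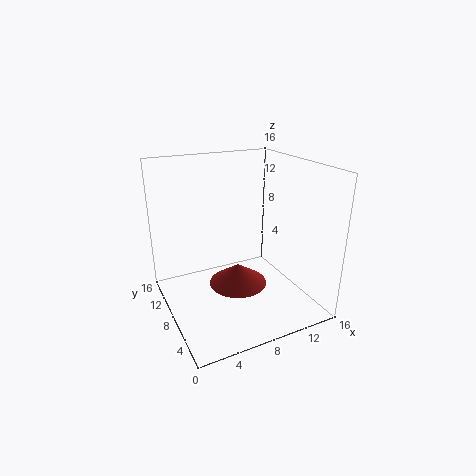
x = 8.75
y = 9.5
z = 1.25
r = 3.5
c = 'brown'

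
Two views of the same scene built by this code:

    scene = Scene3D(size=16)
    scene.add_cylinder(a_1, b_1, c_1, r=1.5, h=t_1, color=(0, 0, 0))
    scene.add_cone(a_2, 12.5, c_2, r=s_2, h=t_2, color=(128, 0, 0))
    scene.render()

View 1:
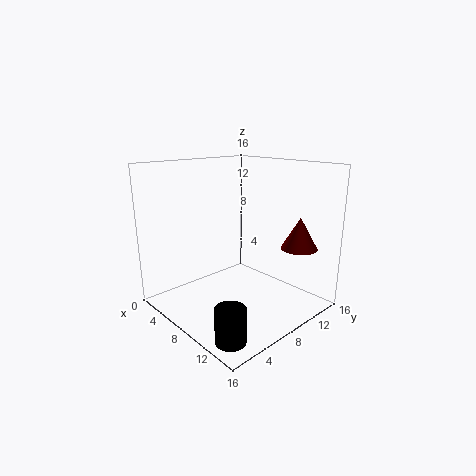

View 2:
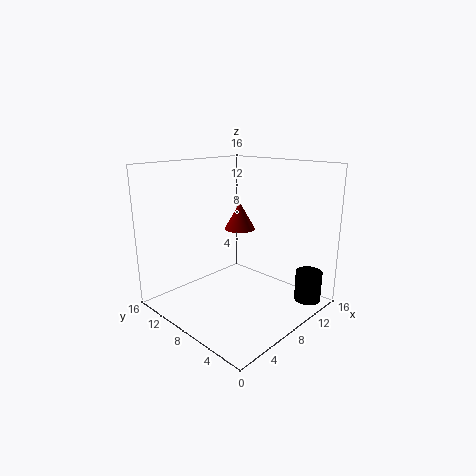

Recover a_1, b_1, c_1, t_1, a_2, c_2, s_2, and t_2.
a_1 = 13.5
b_1 = 2
c_1 = 0.5
t_1 = 3.5
a_2 = 13
c_2 = 7
s_2 = 2
t_2 = 3.5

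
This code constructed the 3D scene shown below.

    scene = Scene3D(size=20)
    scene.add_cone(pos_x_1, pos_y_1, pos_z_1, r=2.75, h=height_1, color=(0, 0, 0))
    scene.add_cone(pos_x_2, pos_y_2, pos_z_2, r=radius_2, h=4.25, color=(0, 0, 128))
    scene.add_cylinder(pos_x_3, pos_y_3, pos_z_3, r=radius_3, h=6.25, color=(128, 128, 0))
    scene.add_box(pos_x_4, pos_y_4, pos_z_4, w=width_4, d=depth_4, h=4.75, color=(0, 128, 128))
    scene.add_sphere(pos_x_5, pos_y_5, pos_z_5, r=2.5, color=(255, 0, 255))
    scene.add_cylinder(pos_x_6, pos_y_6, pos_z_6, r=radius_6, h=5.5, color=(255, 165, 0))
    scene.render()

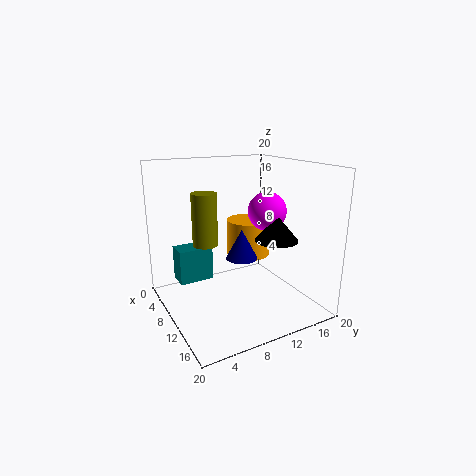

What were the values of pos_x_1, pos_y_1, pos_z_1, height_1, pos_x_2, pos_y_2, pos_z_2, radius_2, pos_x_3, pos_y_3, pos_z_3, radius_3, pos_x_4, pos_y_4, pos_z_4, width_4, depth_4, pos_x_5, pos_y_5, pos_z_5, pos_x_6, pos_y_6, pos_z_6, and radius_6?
pos_x_1 = 15.5; pos_y_1 = 12.5; pos_z_1 = 11; height_1 = 3.25; pos_x_2 = 9.75; pos_y_2 = 10.75; pos_z_2 = 6.75; radius_2 = 2.25; pos_x_3 = 13.25; pos_y_3 = 3.75; pos_z_3 = 11.25; radius_3 = 1.5; pos_x_4 = 5.5; pos_y_4 = 2; pos_z_4 = 4; width_4 = 3; depth_4 = 4.75; pos_x_5 = 13.25; pos_y_5 = 12.5; pos_z_5 = 14.25; pos_x_6 = 6.5; pos_y_6 = 13.75; pos_z_6 = 5.75; radius_6 = 3.25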